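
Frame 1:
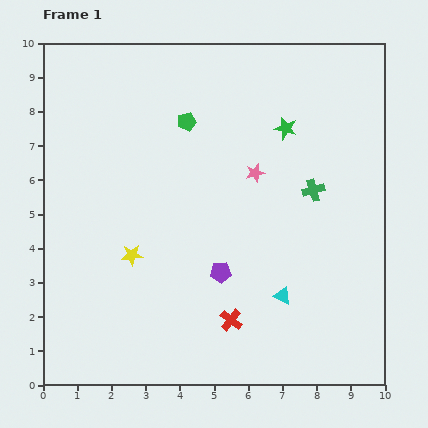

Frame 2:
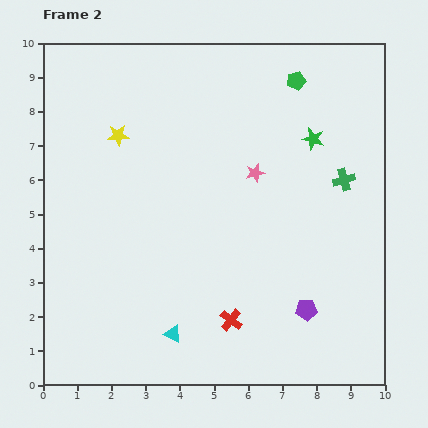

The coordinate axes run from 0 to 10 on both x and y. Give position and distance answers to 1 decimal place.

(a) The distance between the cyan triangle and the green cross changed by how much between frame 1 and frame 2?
+3.5

Distance in frame 1: 3.2. Distance in frame 2: 6.7.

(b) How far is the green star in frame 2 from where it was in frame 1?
0.9

The green star moved from (7.1, 7.5) to (7.9, 7.2), a distance of √(0.8² + 0.3²) ≈ 0.9.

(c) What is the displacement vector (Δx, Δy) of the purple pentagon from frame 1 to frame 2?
(2.5, -1.1)

The purple pentagon was at (5.2, 3.3) in frame 1 and (7.7, 2.2) in frame 2.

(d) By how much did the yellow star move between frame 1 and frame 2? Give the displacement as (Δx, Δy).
(-0.4, 3.5)

The yellow star was at (2.6, 3.8) in frame 1 and (2.2, 7.3) in frame 2.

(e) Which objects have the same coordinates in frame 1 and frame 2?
the red cross, the pink star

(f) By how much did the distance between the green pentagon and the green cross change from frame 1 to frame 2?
-1.0

Distance in frame 1: 4.2. Distance in frame 2: 3.2.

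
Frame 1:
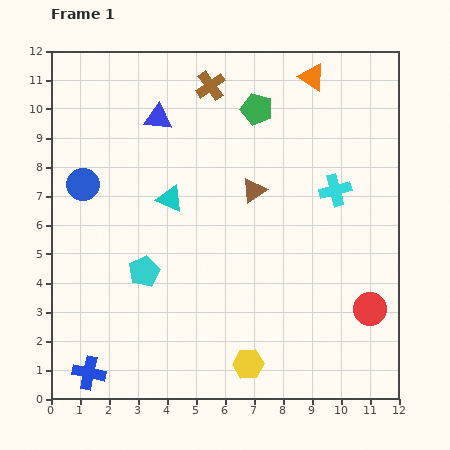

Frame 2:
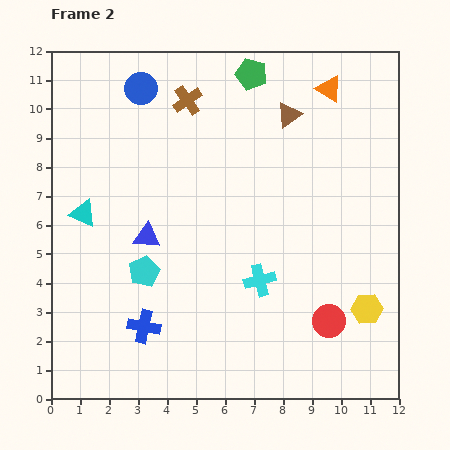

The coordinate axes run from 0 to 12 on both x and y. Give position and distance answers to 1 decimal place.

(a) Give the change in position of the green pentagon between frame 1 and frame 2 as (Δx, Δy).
(-0.2, 1.2)

The green pentagon was at (7.1, 10.0) in frame 1 and (6.9, 11.2) in frame 2.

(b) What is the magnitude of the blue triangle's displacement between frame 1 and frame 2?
4.1

The blue triangle moved from (3.7, 9.7) to (3.3, 5.6), a distance of √(0.4² + 4.1²) ≈ 4.1.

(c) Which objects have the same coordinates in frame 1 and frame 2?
the cyan pentagon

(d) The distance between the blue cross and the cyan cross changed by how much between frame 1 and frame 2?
-6.3

Distance in frame 1: 10.6. Distance in frame 2: 4.3.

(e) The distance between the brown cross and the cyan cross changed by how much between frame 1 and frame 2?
+1.1

Distance in frame 1: 5.6. Distance in frame 2: 6.7.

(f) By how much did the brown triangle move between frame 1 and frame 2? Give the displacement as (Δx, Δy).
(1.2, 2.6)

The brown triangle was at (7.0, 7.2) in frame 1 and (8.2, 9.8) in frame 2.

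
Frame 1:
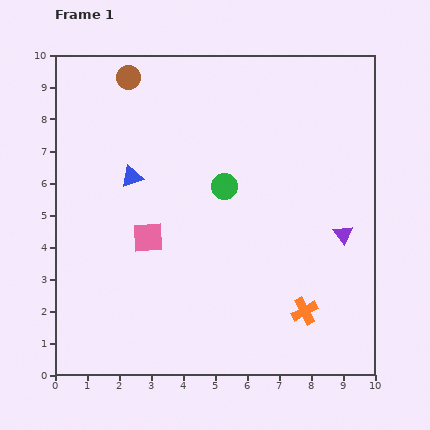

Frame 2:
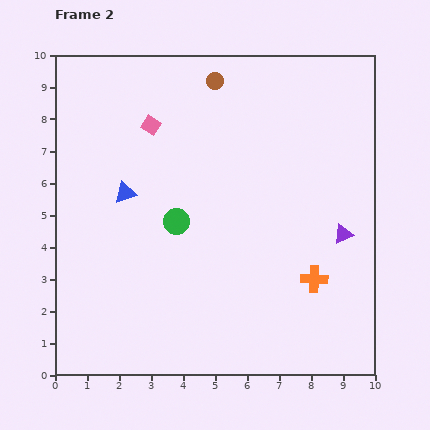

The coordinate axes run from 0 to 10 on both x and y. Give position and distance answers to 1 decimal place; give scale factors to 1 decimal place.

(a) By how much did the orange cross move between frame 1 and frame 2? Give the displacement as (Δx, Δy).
(0.3, 1.0)

The orange cross was at (7.8, 2.0) in frame 1 and (8.1, 3.0) in frame 2.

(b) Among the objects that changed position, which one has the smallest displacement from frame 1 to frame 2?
the blue triangle

(moved 0.5)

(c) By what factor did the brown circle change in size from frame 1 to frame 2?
0.7×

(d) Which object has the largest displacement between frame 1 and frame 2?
the pink square

(moved 3.5; next 2.7)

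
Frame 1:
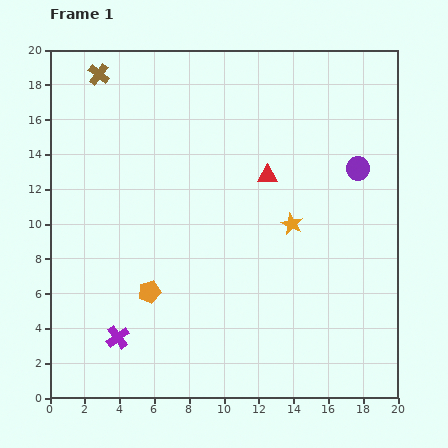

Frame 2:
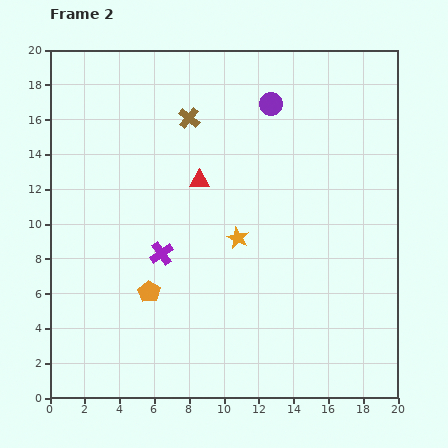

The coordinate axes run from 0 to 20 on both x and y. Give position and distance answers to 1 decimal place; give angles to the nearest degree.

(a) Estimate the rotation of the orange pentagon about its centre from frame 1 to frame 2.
27° counter-clockwise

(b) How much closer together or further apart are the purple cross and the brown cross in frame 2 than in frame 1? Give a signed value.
-7.1

Distance in frame 1: 15.1. Distance in frame 2: 8.0.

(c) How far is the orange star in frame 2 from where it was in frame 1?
3.2

The orange star moved from (13.9, 10.0) to (10.8, 9.2), a distance of √(3.1² + 0.8²) ≈ 3.2.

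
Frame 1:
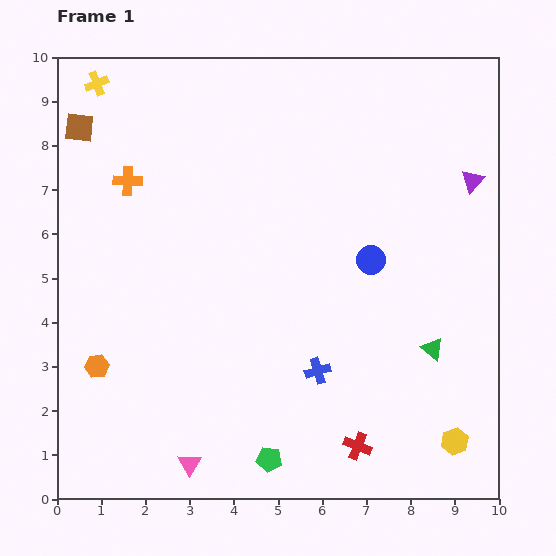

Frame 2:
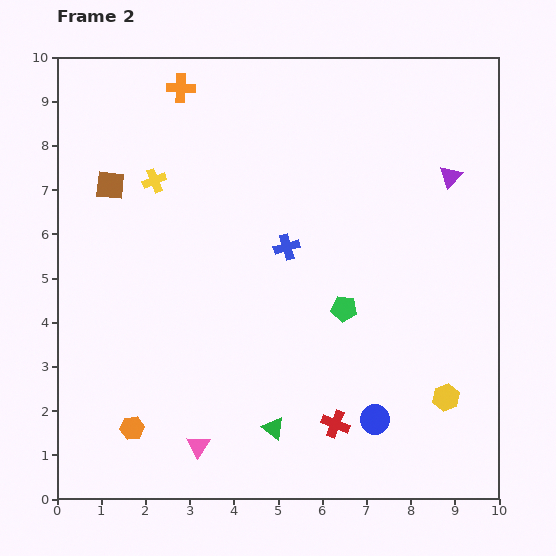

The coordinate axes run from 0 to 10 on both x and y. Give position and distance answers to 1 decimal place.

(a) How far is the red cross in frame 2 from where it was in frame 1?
0.7

The red cross moved from (6.8, 1.2) to (6.3, 1.7), a distance of √(0.5² + 0.5²) ≈ 0.7.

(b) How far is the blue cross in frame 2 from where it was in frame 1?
2.9

The blue cross moved from (5.9, 2.9) to (5.2, 5.7), a distance of √(0.7² + 2.8²) ≈ 2.9.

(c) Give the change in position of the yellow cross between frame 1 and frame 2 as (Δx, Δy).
(1.3, -2.2)

The yellow cross was at (0.9, 9.4) in frame 1 and (2.2, 7.2) in frame 2.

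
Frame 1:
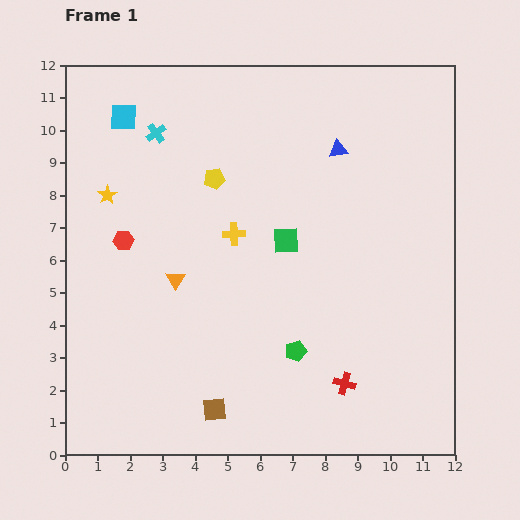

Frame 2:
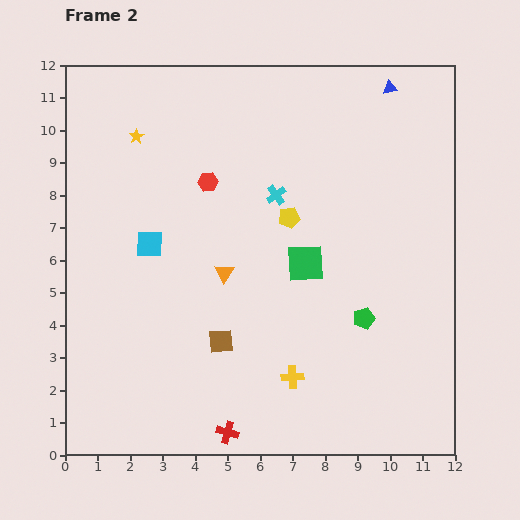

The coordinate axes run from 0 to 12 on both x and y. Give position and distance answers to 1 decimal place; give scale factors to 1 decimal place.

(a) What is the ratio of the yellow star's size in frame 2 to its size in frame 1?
0.8×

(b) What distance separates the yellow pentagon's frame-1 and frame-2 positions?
2.6

The yellow pentagon moved from (4.6, 8.5) to (6.9, 7.3), a distance of √(2.3² + 1.2²) ≈ 2.6.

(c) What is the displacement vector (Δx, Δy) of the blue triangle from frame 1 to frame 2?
(1.6, 1.9)

The blue triangle was at (8.4, 9.4) in frame 1 and (10.0, 11.3) in frame 2.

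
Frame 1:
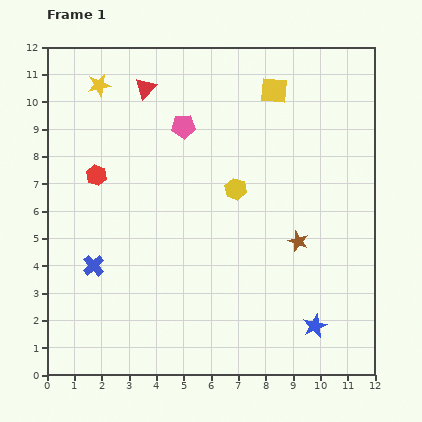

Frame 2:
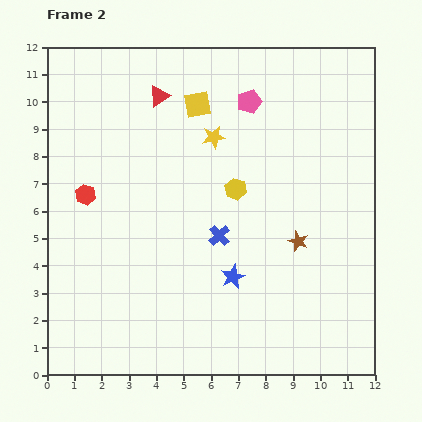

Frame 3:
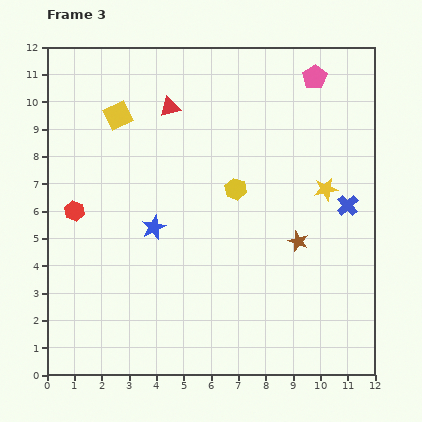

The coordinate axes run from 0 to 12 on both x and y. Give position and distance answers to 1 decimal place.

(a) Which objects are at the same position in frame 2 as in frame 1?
the brown star, the yellow hexagon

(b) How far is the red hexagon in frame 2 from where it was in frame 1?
0.8

The red hexagon moved from (1.8, 7.3) to (1.4, 6.6), a distance of √(0.4² + 0.7²) ≈ 0.8.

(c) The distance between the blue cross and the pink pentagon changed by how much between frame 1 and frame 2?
-1.1

Distance in frame 1: 6.1. Distance in frame 2: 5.0.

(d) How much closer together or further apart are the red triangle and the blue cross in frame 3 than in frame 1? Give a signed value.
+0.6

Distance in frame 1: 6.8. Distance in frame 3: 7.4.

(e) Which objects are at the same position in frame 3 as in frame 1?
the brown star, the yellow hexagon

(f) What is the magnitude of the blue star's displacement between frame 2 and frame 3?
3.4

The blue star moved from (6.8, 3.6) to (3.9, 5.4), a distance of √(2.9² + 1.8²) ≈ 3.4.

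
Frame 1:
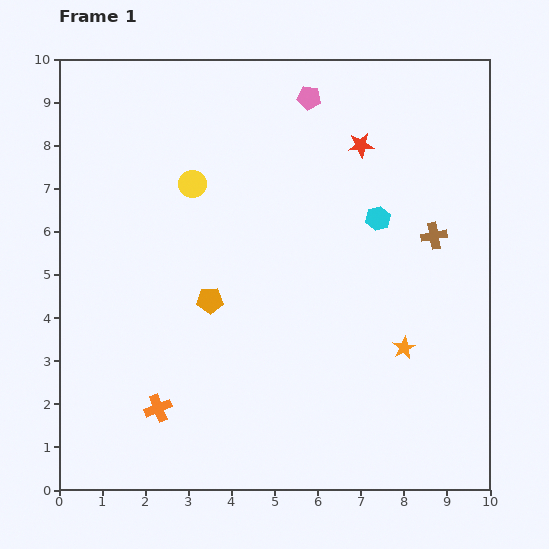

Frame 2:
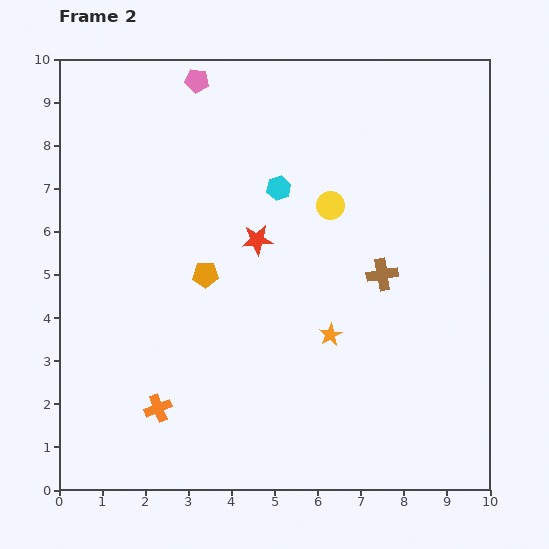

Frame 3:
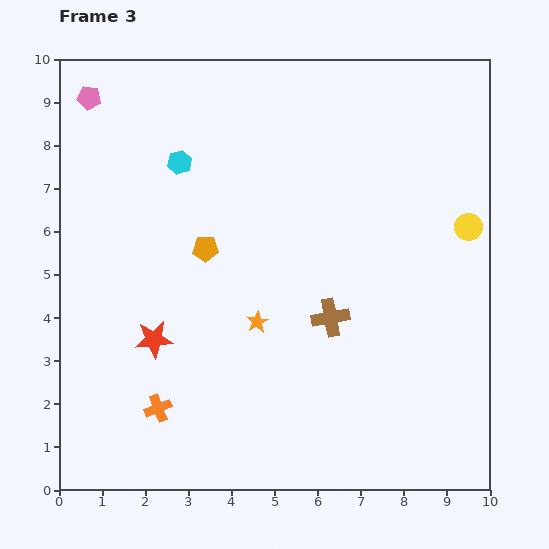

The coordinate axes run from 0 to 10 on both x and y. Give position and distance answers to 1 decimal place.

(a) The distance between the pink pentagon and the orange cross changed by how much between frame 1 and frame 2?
-0.3

Distance in frame 1: 8.0. Distance in frame 2: 7.7.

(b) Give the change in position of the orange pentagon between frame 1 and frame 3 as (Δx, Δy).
(-0.1, 1.2)

The orange pentagon was at (3.5, 4.4) in frame 1 and (3.4, 5.6) in frame 3.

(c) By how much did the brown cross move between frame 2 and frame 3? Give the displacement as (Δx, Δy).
(-1.2, -1.0)

The brown cross was at (7.5, 5.0) in frame 2 and (6.3, 4.0) in frame 3.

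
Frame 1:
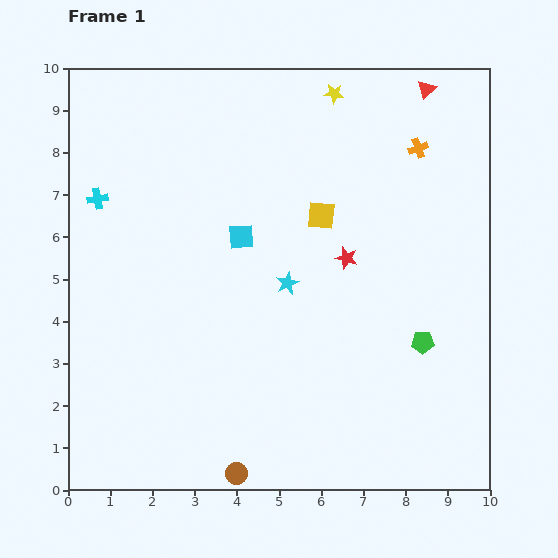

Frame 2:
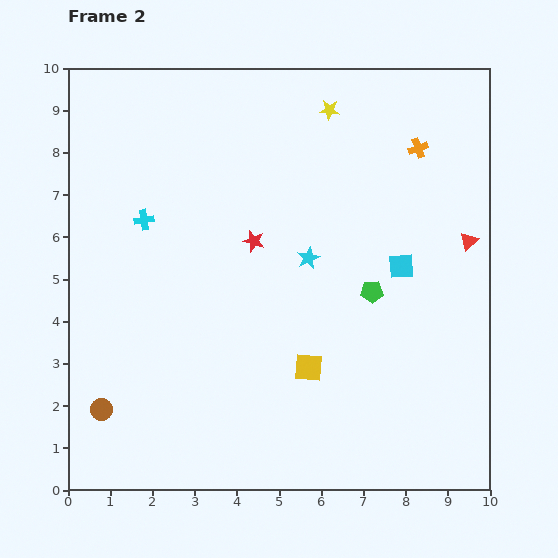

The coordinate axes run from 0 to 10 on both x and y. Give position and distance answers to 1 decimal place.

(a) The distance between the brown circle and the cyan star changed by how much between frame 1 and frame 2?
+1.4

Distance in frame 1: 4.7. Distance in frame 2: 6.1.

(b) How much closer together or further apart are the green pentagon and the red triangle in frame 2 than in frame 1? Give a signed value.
-3.4

Distance in frame 1: 6.0. Distance in frame 2: 2.6.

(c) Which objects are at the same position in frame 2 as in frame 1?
the orange cross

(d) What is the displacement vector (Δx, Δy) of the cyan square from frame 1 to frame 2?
(3.8, -0.7)

The cyan square was at (4.1, 6.0) in frame 1 and (7.9, 5.3) in frame 2.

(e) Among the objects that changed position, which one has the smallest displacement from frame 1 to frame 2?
the yellow star

(moved 0.4)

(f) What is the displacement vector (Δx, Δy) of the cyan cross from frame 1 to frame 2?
(1.1, -0.5)

The cyan cross was at (0.7, 6.9) in frame 1 and (1.8, 6.4) in frame 2.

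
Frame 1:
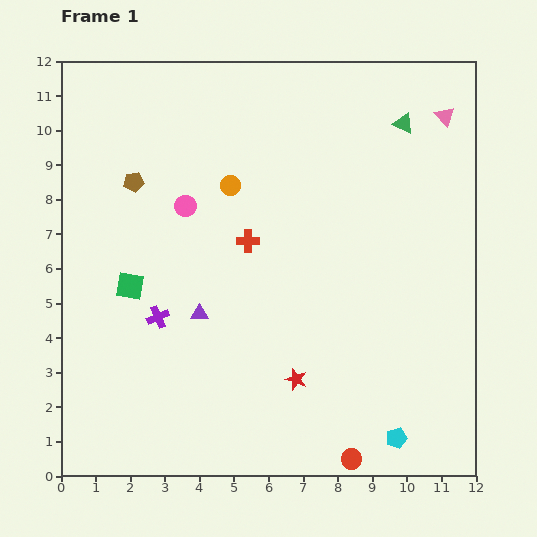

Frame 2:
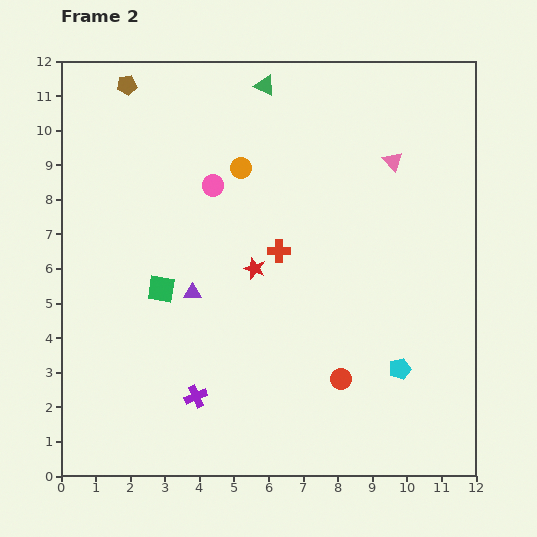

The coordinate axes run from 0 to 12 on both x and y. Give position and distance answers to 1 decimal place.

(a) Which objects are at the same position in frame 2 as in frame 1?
none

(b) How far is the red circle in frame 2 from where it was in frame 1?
2.3

The red circle moved from (8.4, 0.5) to (8.1, 2.8), a distance of √(0.3² + 2.3²) ≈ 2.3.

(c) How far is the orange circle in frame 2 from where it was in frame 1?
0.6

The orange circle moved from (4.9, 8.4) to (5.2, 8.9), a distance of √(0.3² + 0.5²) ≈ 0.6.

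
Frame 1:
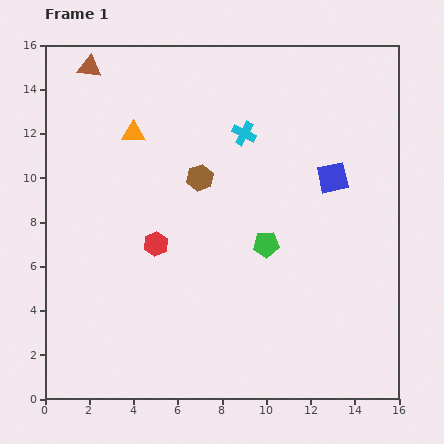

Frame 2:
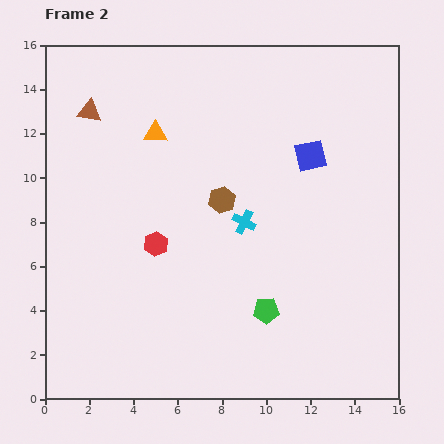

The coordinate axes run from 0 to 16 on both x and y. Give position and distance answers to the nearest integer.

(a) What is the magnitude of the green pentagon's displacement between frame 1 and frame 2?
3

The green pentagon moved from (10, 7) to (10, 4), a distance of √(0² + 3²) ≈ 3.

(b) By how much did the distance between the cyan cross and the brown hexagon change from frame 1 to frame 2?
-2

Distance in frame 1: 3. Distance in frame 2: 1.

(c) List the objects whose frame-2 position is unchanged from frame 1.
the red hexagon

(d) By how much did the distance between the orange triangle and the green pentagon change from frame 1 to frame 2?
+1

Distance in frame 1: 8. Distance in frame 2: 9.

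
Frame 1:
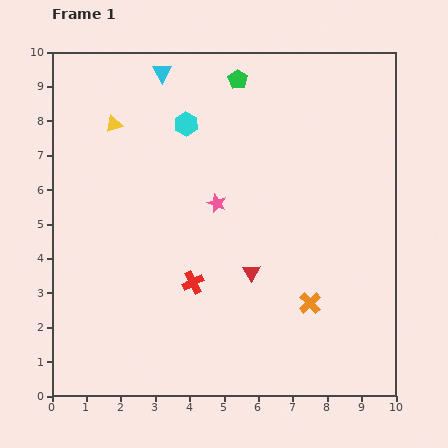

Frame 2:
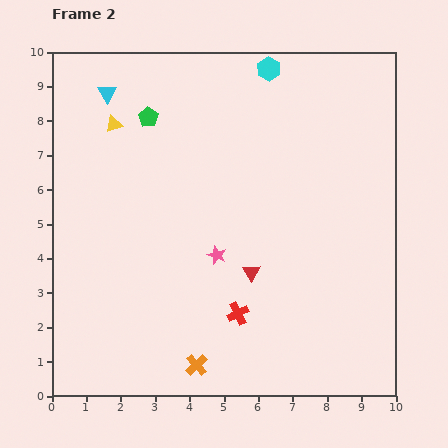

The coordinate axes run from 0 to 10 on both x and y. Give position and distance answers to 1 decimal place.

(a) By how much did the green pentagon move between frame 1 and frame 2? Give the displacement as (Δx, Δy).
(-2.6, -1.1)

The green pentagon was at (5.4, 9.2) in frame 1 and (2.8, 8.1) in frame 2.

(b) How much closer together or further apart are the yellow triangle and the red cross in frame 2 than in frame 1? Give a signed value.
+1.5

Distance in frame 1: 5.1. Distance in frame 2: 6.6.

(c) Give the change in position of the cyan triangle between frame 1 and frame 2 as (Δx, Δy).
(-1.6, -0.6)

The cyan triangle was at (3.2, 9.4) in frame 1 and (1.6, 8.8) in frame 2.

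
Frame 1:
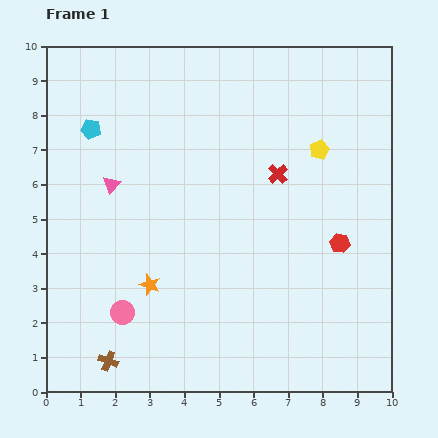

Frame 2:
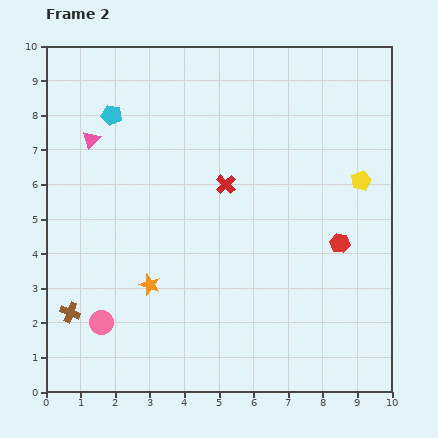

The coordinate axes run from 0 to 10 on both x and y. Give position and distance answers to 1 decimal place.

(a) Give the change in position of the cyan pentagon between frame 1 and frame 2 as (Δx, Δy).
(0.6, 0.4)

The cyan pentagon was at (1.3, 7.6) in frame 1 and (1.9, 8.0) in frame 2.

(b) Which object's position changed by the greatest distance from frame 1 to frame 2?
the brown cross

(moved 1.8; next 1.5)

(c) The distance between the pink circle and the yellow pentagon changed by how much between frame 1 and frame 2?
+1.1

Distance in frame 1: 7.4. Distance in frame 2: 8.5.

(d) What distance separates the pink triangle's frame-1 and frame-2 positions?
1.4

The pink triangle moved from (1.9, 6.0) to (1.3, 7.3), a distance of √(0.6² + 1.3²) ≈ 1.4.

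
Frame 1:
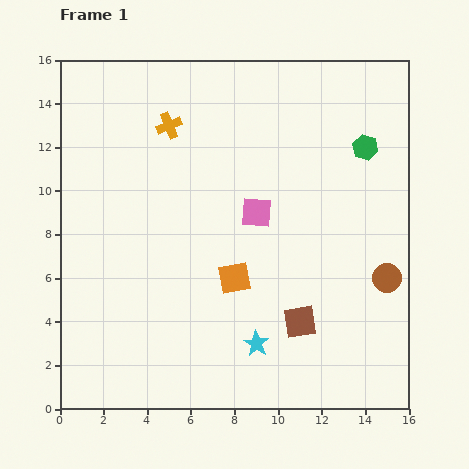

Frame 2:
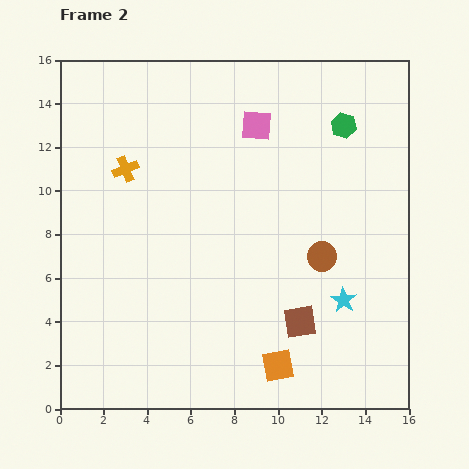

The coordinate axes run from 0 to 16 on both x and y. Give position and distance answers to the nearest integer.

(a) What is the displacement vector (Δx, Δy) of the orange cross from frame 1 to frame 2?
(-2, -2)

The orange cross was at (5, 13) in frame 1 and (3, 11) in frame 2.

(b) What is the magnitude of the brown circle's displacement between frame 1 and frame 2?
3

The brown circle moved from (15, 6) to (12, 7), a distance of √(3² + 1²) ≈ 3.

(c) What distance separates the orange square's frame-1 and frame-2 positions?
4

The orange square moved from (8, 6) to (10, 2), a distance of √(2² + 4²) ≈ 4.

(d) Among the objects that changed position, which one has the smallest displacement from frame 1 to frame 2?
the green hexagon

(moved 1)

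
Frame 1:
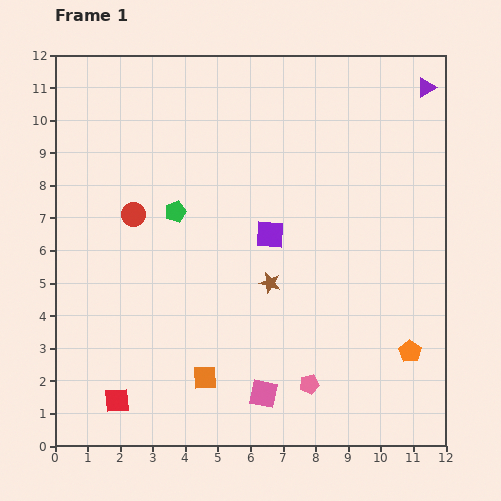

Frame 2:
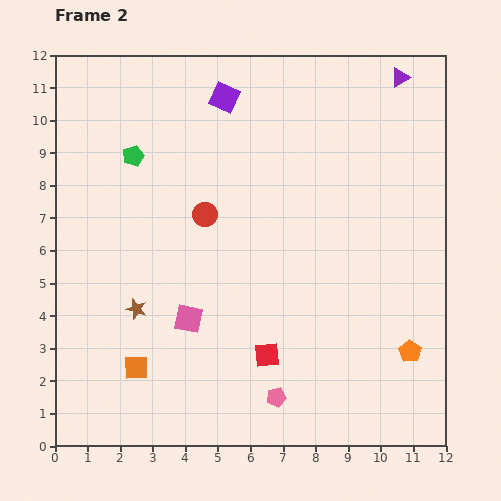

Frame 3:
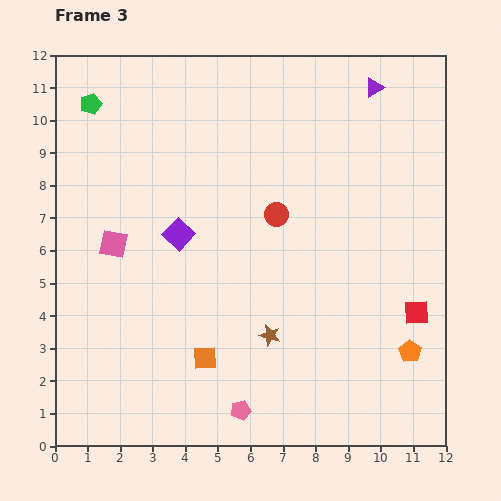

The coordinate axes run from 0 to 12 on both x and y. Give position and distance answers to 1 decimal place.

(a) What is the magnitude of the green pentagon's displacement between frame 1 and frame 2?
2.1

The green pentagon moved from (3.7, 7.2) to (2.4, 8.9), a distance of √(1.3² + 1.7²) ≈ 2.1.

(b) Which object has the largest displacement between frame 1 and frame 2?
the red square

(moved 4.8; next 4.4)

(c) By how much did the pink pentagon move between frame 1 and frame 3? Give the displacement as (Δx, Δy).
(-2.1, -0.8)

The pink pentagon was at (7.8, 1.9) in frame 1 and (5.7, 1.1) in frame 3.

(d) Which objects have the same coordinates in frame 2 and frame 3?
the orange pentagon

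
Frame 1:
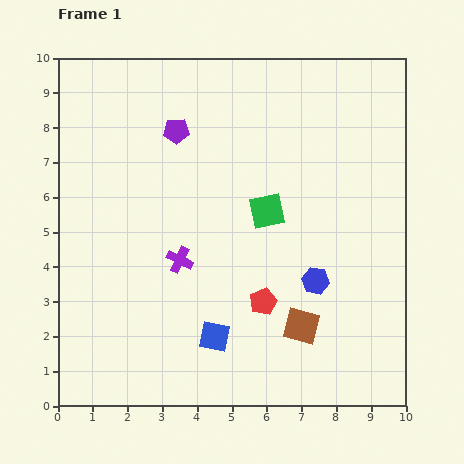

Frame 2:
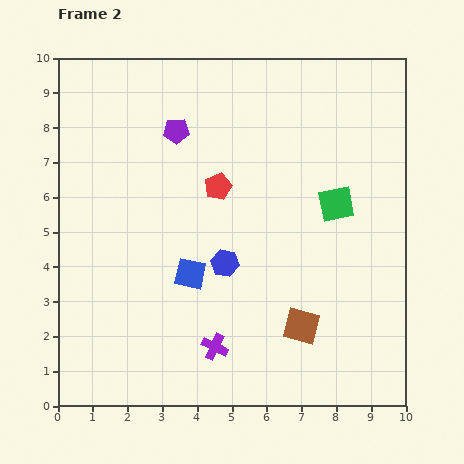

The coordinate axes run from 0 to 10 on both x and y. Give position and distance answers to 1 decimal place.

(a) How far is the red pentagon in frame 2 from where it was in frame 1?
3.5

The red pentagon moved from (5.9, 3.0) to (4.6, 6.3), a distance of √(1.3² + 3.3²) ≈ 3.5.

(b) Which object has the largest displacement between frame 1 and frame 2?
the red pentagon

(moved 3.5; next 2.7)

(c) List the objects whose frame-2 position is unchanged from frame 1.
the purple pentagon, the brown square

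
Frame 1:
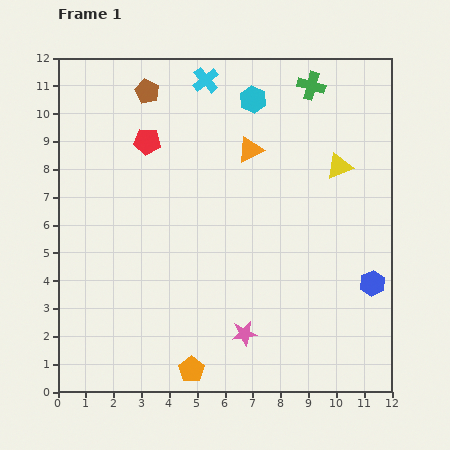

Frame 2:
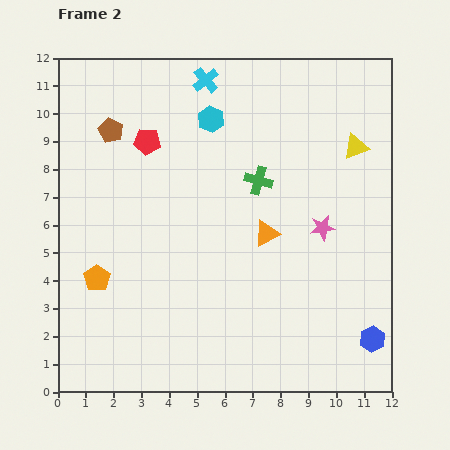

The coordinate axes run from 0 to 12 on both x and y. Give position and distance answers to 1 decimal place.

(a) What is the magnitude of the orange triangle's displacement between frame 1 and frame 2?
3.1

The orange triangle moved from (6.9, 8.7) to (7.5, 5.7), a distance of √(0.6² + 3.0²) ≈ 3.1.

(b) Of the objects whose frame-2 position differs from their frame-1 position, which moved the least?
the yellow triangle

(moved 0.9)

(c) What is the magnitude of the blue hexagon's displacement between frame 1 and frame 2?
2.0

The blue hexagon moved from (11.3, 3.9) to (11.3, 1.9), a distance of √(0.0² + 2.0²) ≈ 2.0.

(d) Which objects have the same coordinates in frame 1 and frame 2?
the red pentagon, the cyan cross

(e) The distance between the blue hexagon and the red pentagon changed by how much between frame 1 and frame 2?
+1.2

Distance in frame 1: 9.6. Distance in frame 2: 10.8.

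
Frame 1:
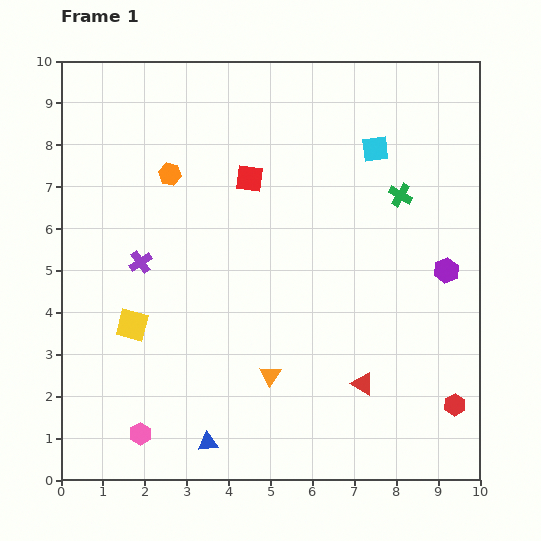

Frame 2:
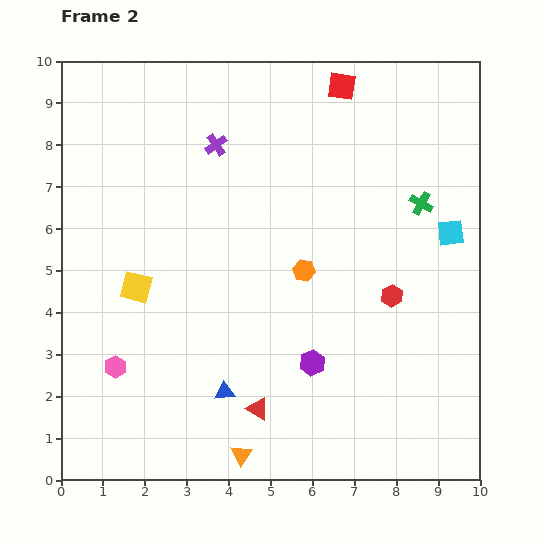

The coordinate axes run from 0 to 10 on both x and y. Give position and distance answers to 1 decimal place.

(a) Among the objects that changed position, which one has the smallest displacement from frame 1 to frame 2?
the green cross

(moved 0.5)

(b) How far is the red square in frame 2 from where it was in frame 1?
3.1

The red square moved from (4.5, 7.2) to (6.7, 9.4), a distance of √(2.2² + 2.2²) ≈ 3.1.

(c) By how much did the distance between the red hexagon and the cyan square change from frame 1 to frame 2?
-4.3

Distance in frame 1: 6.4. Distance in frame 2: 2.1.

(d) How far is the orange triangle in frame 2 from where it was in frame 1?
2.0

The orange triangle moved from (5.0, 2.5) to (4.3, 0.6), a distance of √(0.7² + 1.9²) ≈ 2.0.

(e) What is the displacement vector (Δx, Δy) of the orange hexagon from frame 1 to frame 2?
(3.2, -2.3)

The orange hexagon was at (2.6, 7.3) in frame 1 and (5.8, 5.0) in frame 2.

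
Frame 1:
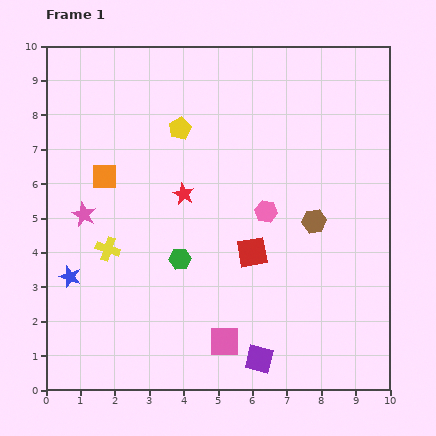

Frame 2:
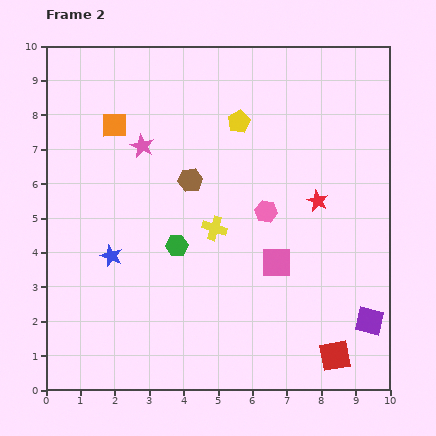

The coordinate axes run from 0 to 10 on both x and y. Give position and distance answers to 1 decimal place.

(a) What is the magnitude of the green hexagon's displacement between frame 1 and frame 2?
0.4

The green hexagon moved from (3.9, 3.8) to (3.8, 4.2), a distance of √(0.1² + 0.4²) ≈ 0.4.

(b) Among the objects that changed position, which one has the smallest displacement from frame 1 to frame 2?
the green hexagon

(moved 0.4)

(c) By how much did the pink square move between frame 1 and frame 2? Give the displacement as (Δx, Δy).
(1.5, 2.3)

The pink square was at (5.2, 1.4) in frame 1 and (6.7, 3.7) in frame 2.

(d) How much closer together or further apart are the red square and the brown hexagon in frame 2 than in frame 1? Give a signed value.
+4.6

Distance in frame 1: 2.0. Distance in frame 2: 6.6.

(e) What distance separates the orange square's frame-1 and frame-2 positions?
1.5

The orange square moved from (1.7, 6.2) to (2.0, 7.7), a distance of √(0.3² + 1.5²) ≈ 1.5.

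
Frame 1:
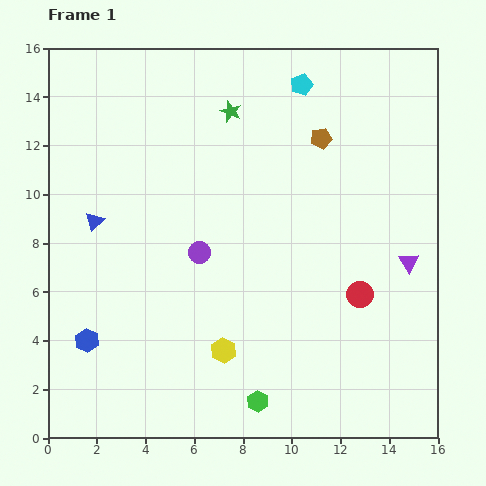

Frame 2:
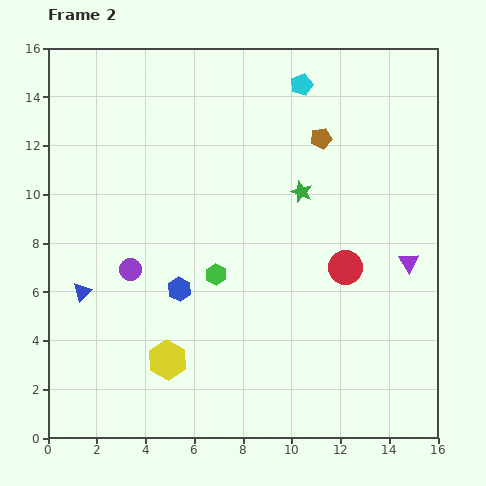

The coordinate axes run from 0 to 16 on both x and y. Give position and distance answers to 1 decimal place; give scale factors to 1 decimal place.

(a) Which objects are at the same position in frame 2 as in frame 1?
the brown pentagon, the cyan pentagon, the purple triangle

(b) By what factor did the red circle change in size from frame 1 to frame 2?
1.3×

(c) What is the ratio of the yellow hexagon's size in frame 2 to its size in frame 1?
1.5×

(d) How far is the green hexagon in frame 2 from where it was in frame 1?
5.5

The green hexagon moved from (8.6, 1.5) to (6.9, 6.7), a distance of √(1.7² + 5.2²) ≈ 5.5.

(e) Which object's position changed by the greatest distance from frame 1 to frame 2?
the green hexagon

(moved 5.5; next 4.4)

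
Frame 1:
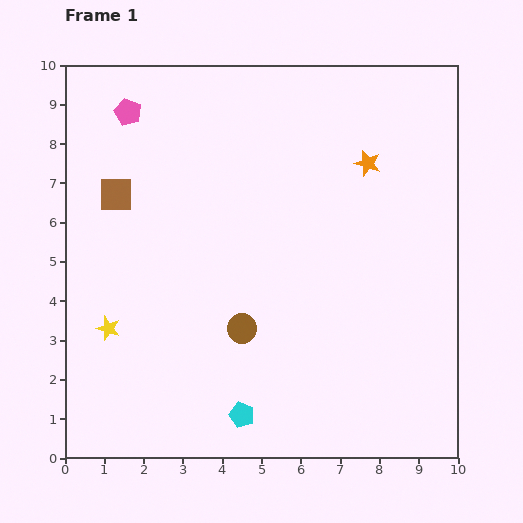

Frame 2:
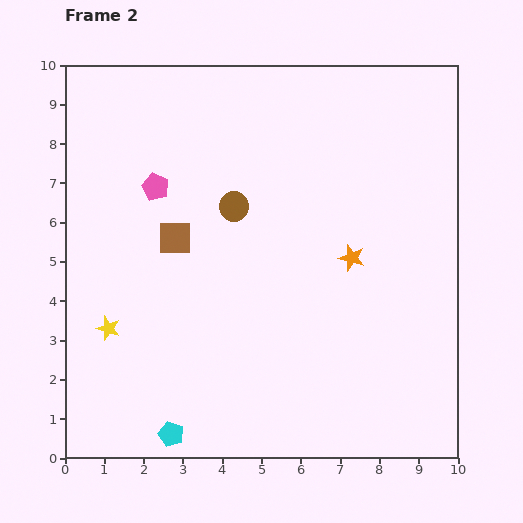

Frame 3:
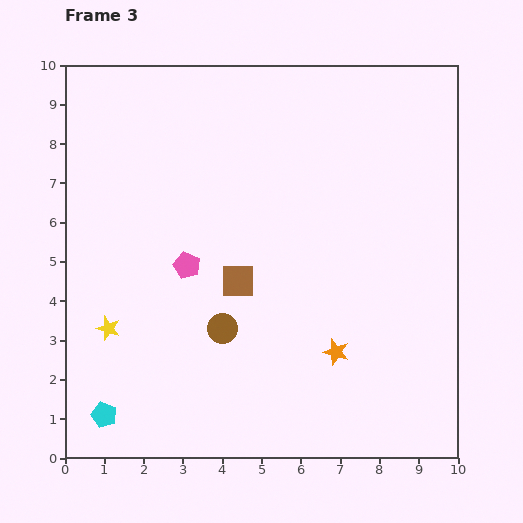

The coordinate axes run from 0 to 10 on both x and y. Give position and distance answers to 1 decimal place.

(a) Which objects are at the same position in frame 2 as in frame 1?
the yellow star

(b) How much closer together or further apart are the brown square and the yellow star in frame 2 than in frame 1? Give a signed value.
-0.5

Distance in frame 1: 3.4. Distance in frame 2: 2.9.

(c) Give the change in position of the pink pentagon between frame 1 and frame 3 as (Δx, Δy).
(1.5, -3.9)

The pink pentagon was at (1.6, 8.8) in frame 1 and (3.1, 4.9) in frame 3.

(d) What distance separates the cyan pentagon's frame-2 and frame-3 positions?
1.8

The cyan pentagon moved from (2.7, 0.6) to (1.0, 1.1), a distance of √(1.7² + 0.5²) ≈ 1.8.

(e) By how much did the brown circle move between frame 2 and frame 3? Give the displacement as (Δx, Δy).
(-0.3, -3.1)

The brown circle was at (4.3, 6.4) in frame 2 and (4.0, 3.3) in frame 3.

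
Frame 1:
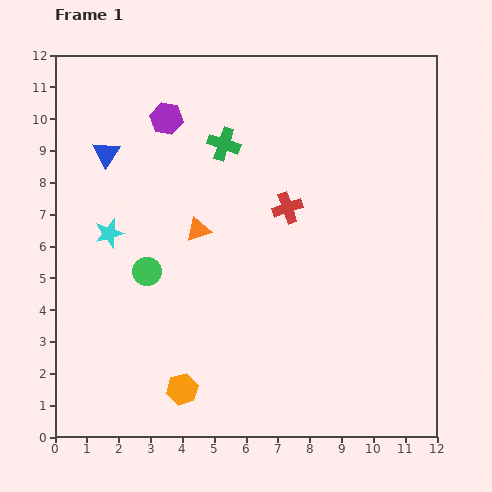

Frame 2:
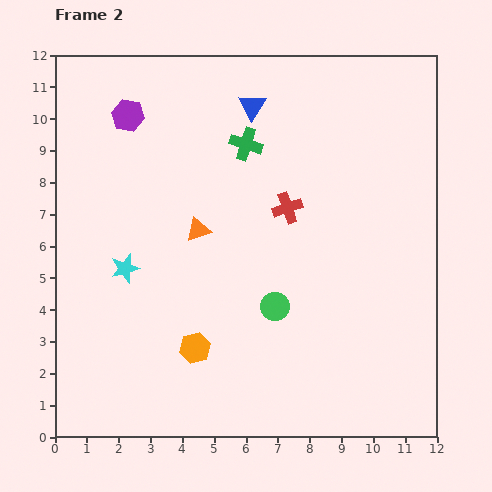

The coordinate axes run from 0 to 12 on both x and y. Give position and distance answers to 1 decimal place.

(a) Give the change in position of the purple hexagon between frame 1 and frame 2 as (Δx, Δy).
(-1.2, 0.1)

The purple hexagon was at (3.5, 10.0) in frame 1 and (2.3, 10.1) in frame 2.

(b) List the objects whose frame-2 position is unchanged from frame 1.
the red cross, the orange triangle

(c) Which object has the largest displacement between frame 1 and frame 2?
the blue triangle

(moved 4.8; next 4.1)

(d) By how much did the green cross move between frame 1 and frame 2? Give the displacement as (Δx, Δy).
(0.7, 0.0)

The green cross was at (5.3, 9.2) in frame 1 and (6.0, 9.2) in frame 2.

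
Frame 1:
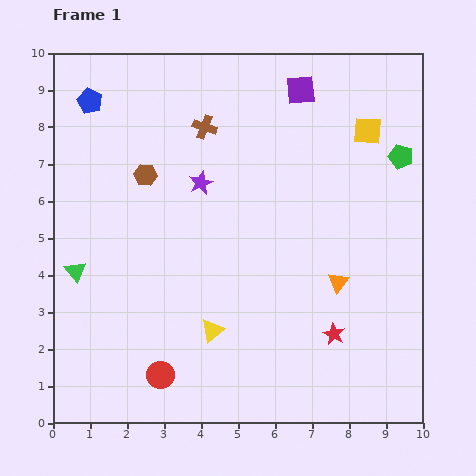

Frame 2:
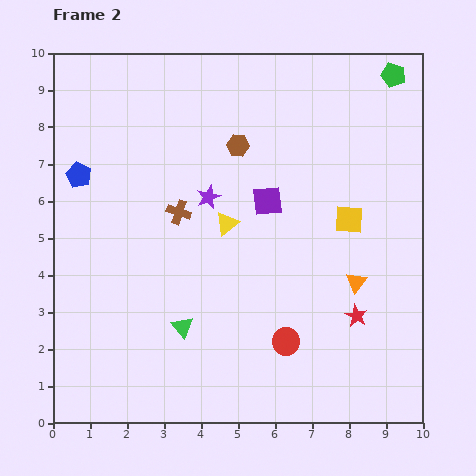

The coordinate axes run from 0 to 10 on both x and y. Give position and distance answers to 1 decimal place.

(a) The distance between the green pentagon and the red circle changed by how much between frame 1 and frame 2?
-1.0

Distance in frame 1: 8.8. Distance in frame 2: 7.8.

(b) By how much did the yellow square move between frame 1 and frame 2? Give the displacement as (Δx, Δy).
(-0.5, -2.4)

The yellow square was at (8.5, 7.9) in frame 1 and (8.0, 5.5) in frame 2.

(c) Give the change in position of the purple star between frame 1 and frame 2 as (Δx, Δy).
(0.2, -0.4)

The purple star was at (4.0, 6.5) in frame 1 and (4.2, 6.1) in frame 2.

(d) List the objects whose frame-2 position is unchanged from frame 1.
none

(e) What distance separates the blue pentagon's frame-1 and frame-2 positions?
2.0

The blue pentagon moved from (1.0, 8.7) to (0.7, 6.7), a distance of √(0.3² + 2.0²) ≈ 2.0.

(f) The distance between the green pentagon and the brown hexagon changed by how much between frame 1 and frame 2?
-2.3

Distance in frame 1: 6.9. Distance in frame 2: 4.6.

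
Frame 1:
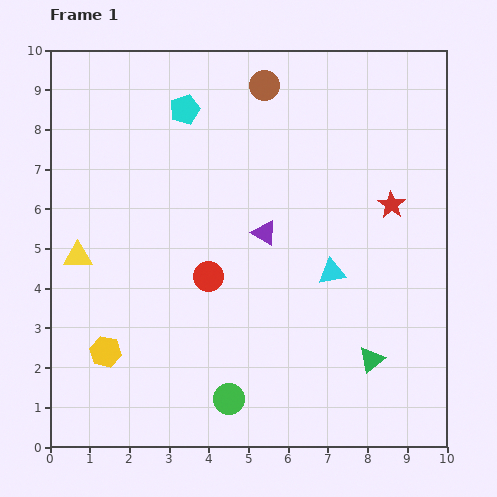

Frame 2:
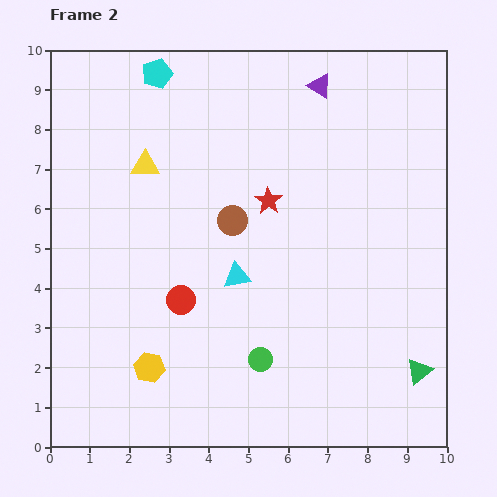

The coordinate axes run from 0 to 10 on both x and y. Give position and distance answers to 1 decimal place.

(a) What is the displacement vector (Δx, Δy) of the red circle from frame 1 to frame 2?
(-0.7, -0.6)

The red circle was at (4.0, 4.3) in frame 1 and (3.3, 3.7) in frame 2.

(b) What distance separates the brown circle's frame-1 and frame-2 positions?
3.5

The brown circle moved from (5.4, 9.1) to (4.6, 5.7), a distance of √(0.8² + 3.4²) ≈ 3.5.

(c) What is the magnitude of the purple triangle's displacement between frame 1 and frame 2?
4.0

The purple triangle moved from (5.4, 5.4) to (6.8, 9.1), a distance of √(1.4² + 3.7²) ≈ 4.0.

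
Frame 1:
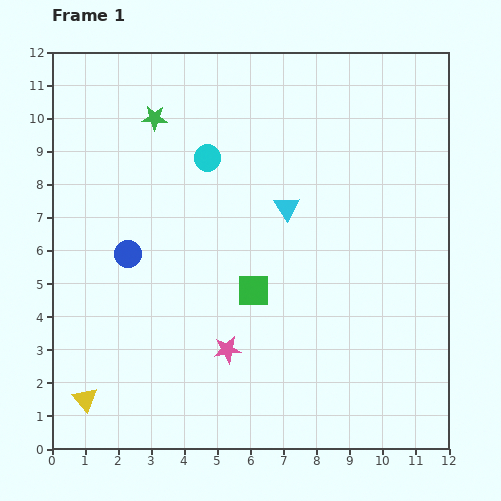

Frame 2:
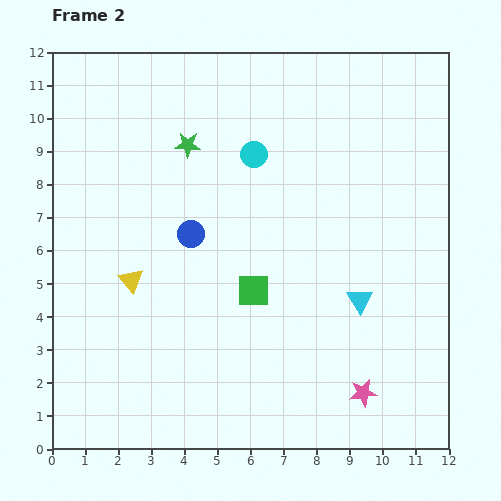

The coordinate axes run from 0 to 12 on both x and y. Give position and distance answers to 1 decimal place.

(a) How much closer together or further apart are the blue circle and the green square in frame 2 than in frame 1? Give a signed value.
-1.5

Distance in frame 1: 4.0. Distance in frame 2: 2.5.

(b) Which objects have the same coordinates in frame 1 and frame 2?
the green square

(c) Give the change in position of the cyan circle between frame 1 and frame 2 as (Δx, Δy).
(1.4, 0.1)

The cyan circle was at (4.7, 8.8) in frame 1 and (6.1, 8.9) in frame 2.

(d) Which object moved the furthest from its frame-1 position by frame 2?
the pink star

(moved 4.3; next 3.9)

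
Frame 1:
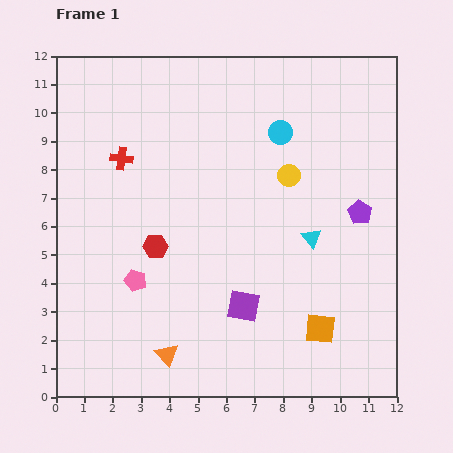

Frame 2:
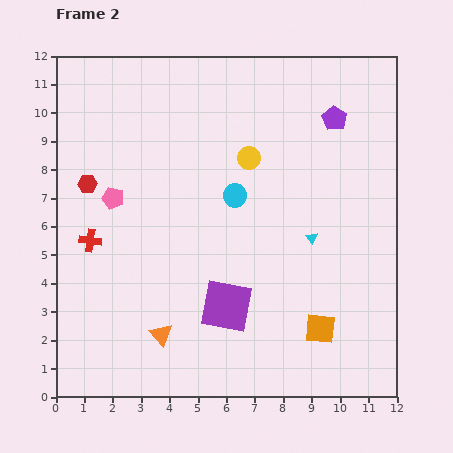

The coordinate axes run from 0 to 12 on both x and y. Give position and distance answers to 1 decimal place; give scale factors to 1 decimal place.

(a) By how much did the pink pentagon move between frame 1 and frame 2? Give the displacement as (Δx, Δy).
(-0.8, 2.9)

The pink pentagon was at (2.8, 4.1) in frame 1 and (2.0, 7.0) in frame 2.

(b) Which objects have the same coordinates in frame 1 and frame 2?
the orange square, the cyan triangle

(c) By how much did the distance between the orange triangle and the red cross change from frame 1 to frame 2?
-3.0

Distance in frame 1: 7.1. Distance in frame 2: 4.1.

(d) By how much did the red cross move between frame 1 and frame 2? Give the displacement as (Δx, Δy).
(-1.1, -2.9)

The red cross was at (2.3, 8.4) in frame 1 and (1.2, 5.5) in frame 2.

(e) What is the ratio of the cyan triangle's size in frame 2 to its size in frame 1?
0.6×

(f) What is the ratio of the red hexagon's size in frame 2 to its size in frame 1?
0.8×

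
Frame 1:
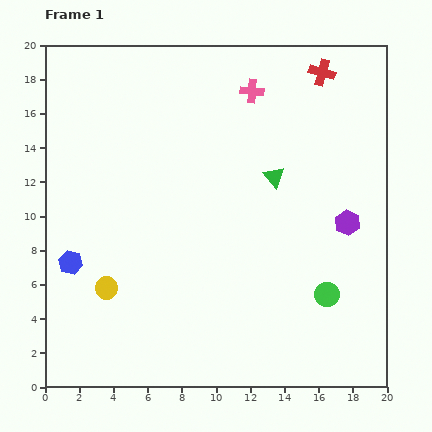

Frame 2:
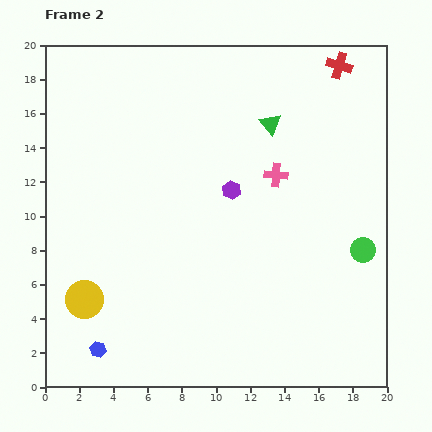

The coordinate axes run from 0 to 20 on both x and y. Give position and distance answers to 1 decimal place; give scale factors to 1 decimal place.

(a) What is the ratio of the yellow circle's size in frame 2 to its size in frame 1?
1.7×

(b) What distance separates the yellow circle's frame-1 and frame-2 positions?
1.5

The yellow circle moved from (3.6, 5.8) to (2.3, 5.1), a distance of √(1.3² + 0.7²) ≈ 1.5.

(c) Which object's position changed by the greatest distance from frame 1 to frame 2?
the purple hexagon

(moved 7.1; next 5.3)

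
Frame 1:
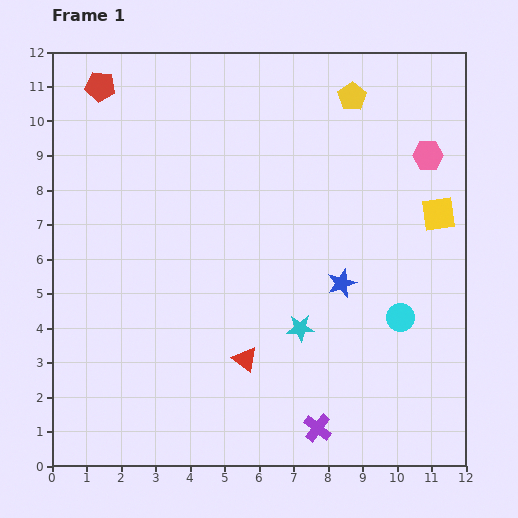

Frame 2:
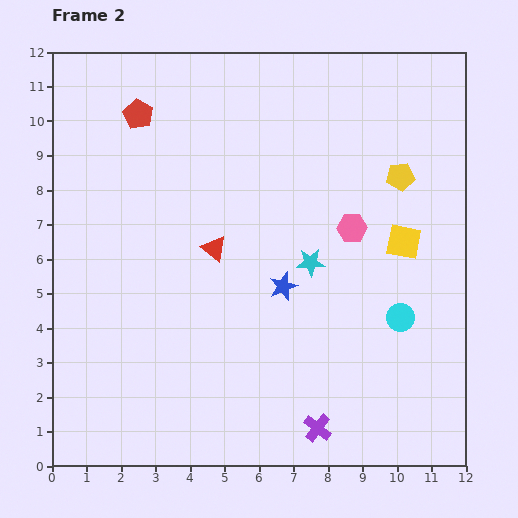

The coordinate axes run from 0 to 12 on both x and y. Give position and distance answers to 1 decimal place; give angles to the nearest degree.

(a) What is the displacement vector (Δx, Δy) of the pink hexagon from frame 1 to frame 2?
(-2.2, -2.1)

The pink hexagon was at (10.9, 9.0) in frame 1 and (8.7, 6.9) in frame 2.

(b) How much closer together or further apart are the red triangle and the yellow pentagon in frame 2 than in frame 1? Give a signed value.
-2.4

Distance in frame 1: 8.2. Distance in frame 2: 5.8.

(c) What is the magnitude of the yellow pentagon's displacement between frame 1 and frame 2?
2.7

The yellow pentagon moved from (8.7, 10.7) to (10.1, 8.4), a distance of √(1.4² + 2.3²) ≈ 2.7.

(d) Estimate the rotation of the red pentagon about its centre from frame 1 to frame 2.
21° clockwise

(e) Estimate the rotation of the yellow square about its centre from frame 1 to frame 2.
19° clockwise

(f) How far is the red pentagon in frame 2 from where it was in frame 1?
1.4

The red pentagon moved from (1.4, 11.0) to (2.5, 10.2), a distance of √(1.1² + 0.8²) ≈ 1.4.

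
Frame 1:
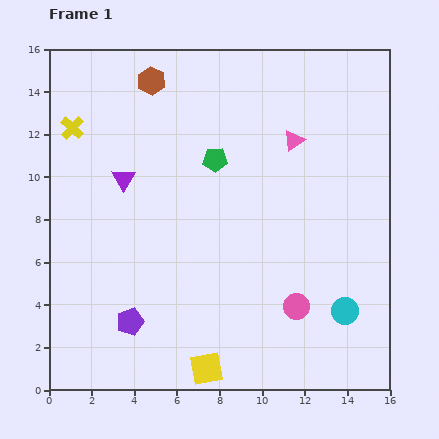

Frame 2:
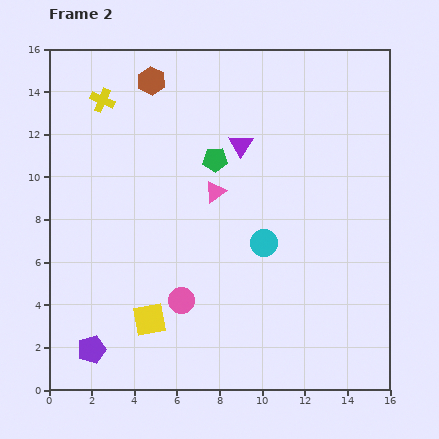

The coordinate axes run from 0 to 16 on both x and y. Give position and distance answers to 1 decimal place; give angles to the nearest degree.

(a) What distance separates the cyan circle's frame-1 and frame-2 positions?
5.0

The cyan circle moved from (13.9, 3.7) to (10.1, 6.9), a distance of √(3.8² + 3.2²) ≈ 5.0.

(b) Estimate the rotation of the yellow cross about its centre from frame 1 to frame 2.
20° counter-clockwise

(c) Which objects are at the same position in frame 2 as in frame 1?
the green pentagon, the brown hexagon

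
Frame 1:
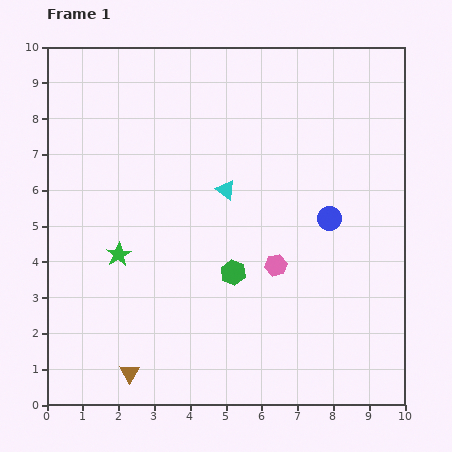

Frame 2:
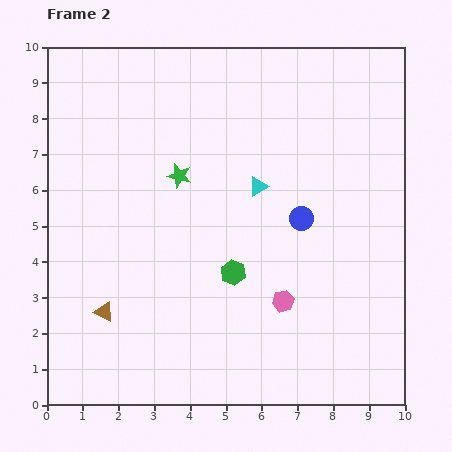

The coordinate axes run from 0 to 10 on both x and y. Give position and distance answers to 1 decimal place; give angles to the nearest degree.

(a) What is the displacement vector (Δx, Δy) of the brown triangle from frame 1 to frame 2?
(-0.7, 1.7)

The brown triangle was at (2.3, 0.9) in frame 1 and (1.6, 2.6) in frame 2.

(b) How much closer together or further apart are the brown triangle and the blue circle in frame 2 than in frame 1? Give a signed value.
-1.0

Distance in frame 1: 7.1. Distance in frame 2: 6.1.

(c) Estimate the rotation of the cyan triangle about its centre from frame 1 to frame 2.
54° clockwise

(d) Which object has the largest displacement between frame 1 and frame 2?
the green star

(moved 2.8; next 1.8)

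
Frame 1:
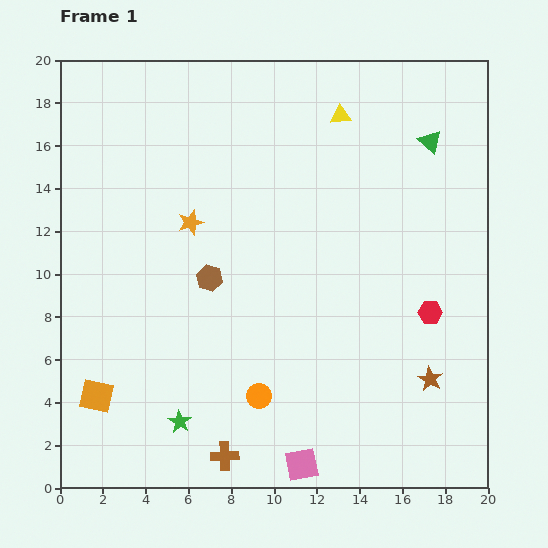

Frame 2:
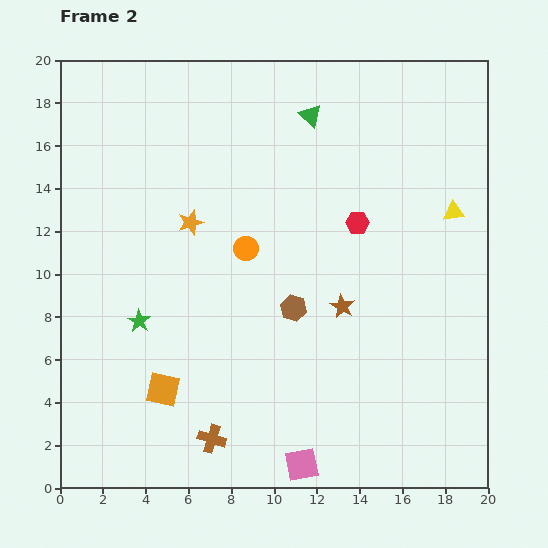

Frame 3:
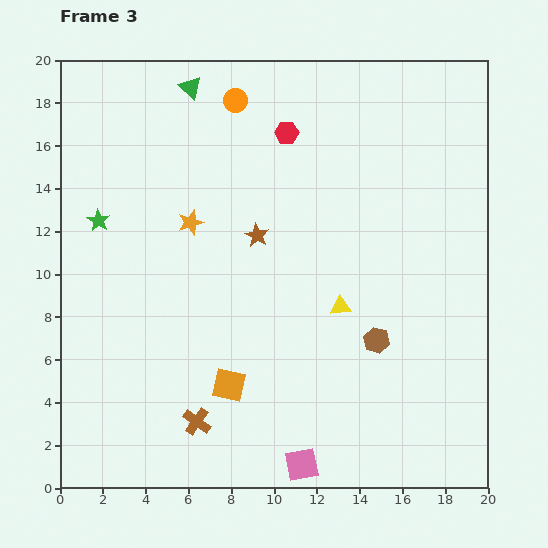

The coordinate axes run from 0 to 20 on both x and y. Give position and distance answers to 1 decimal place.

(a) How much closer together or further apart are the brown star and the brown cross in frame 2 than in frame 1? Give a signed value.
-1.6

Distance in frame 1: 10.3. Distance in frame 2: 8.7.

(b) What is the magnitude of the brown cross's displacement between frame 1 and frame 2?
1.0

The brown cross moved from (7.7, 1.5) to (7.1, 2.3), a distance of √(0.6² + 0.8²) ≈ 1.0.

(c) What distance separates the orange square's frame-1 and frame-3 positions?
6.2

The orange square moved from (1.7, 4.3) to (7.9, 4.8), a distance of √(6.2² + 0.5²) ≈ 6.2.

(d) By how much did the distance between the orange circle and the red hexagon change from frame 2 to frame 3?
-2.5

Distance in frame 2: 5.3. Distance in frame 3: 2.8.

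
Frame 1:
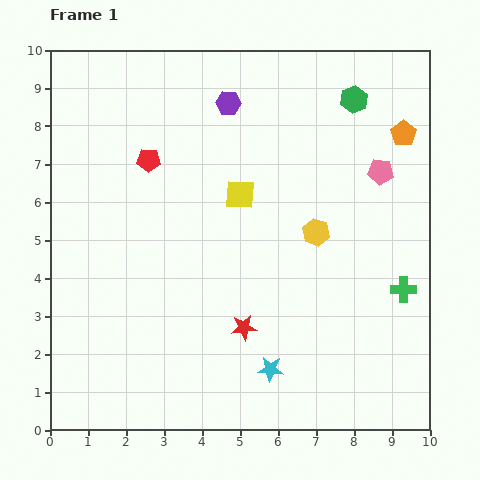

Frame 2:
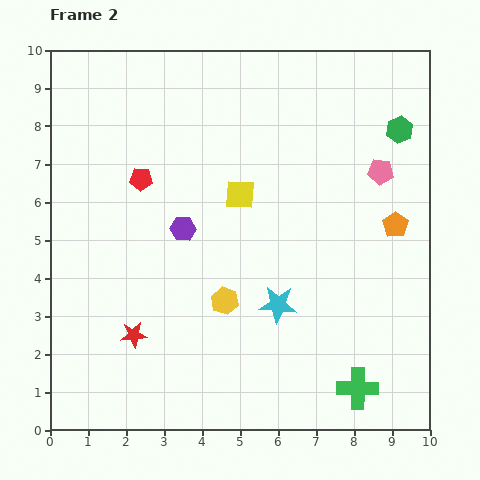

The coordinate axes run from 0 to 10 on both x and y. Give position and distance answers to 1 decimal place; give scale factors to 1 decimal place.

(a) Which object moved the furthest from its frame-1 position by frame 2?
the purple hexagon

(moved 3.5; next 3.0)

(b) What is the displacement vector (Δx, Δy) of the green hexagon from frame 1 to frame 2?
(1.2, -0.8)

The green hexagon was at (8.0, 8.7) in frame 1 and (9.2, 7.9) in frame 2.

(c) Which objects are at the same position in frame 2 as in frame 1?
the pink pentagon, the yellow square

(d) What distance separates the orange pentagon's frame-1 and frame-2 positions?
2.4

The orange pentagon moved from (9.3, 7.8) to (9.1, 5.4), a distance of √(0.2² + 2.4²) ≈ 2.4.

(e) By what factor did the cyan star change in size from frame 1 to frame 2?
1.5×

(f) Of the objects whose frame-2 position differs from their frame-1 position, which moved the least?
the red pentagon

(moved 0.5)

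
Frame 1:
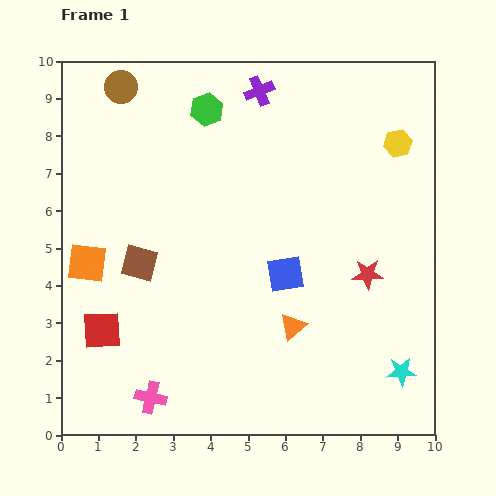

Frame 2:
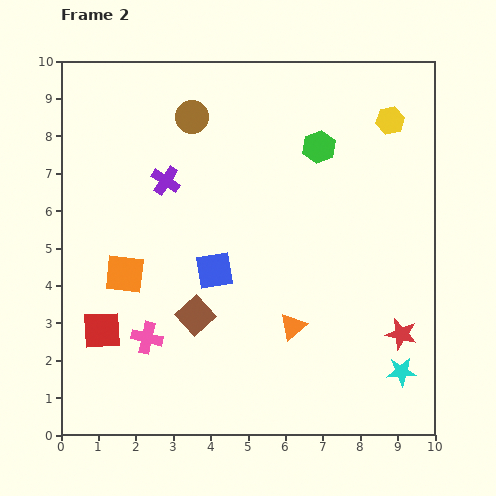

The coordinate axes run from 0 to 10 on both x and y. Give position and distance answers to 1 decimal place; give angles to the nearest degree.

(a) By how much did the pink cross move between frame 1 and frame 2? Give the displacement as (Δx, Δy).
(-0.1, 1.6)

The pink cross was at (2.4, 1.0) in frame 1 and (2.3, 2.6) in frame 2.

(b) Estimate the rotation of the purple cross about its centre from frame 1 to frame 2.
35° counter-clockwise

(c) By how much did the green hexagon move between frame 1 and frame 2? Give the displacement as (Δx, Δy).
(3.0, -1.0)

The green hexagon was at (3.9, 8.7) in frame 1 and (6.9, 7.7) in frame 2.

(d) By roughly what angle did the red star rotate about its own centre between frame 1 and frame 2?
15° clockwise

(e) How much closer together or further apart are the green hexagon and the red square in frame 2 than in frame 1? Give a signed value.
+1.1

Distance in frame 1: 6.5. Distance in frame 2: 7.6.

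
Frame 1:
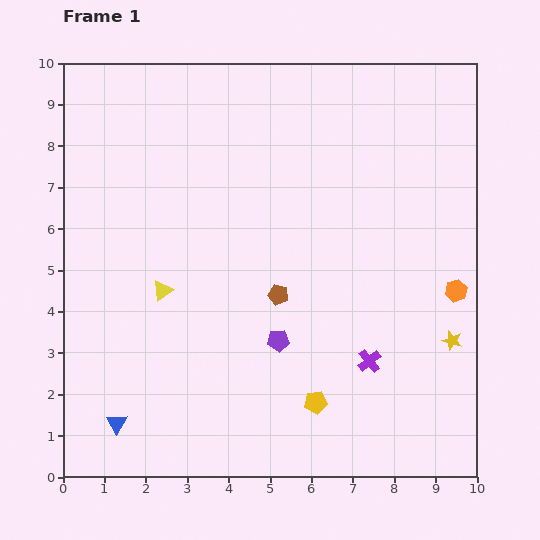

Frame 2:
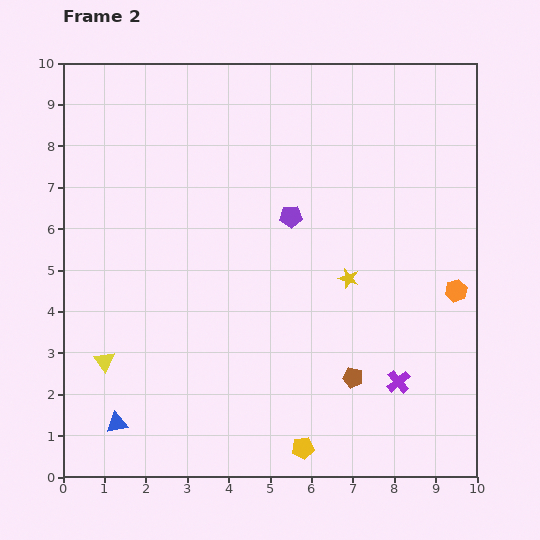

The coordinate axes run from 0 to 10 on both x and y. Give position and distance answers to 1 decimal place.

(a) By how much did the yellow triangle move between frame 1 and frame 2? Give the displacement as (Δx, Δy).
(-1.4, -1.7)

The yellow triangle was at (2.4, 4.5) in frame 1 and (1.0, 2.8) in frame 2.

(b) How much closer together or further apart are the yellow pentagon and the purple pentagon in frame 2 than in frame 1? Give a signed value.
+3.9

Distance in frame 1: 1.7. Distance in frame 2: 5.6.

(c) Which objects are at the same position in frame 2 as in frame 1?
the blue triangle, the orange hexagon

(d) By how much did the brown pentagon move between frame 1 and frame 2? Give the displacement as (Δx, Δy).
(1.8, -2.0)

The brown pentagon was at (5.2, 4.4) in frame 1 and (7.0, 2.4) in frame 2.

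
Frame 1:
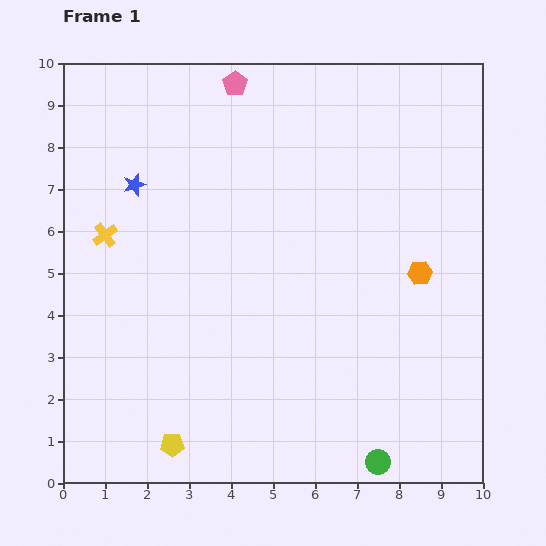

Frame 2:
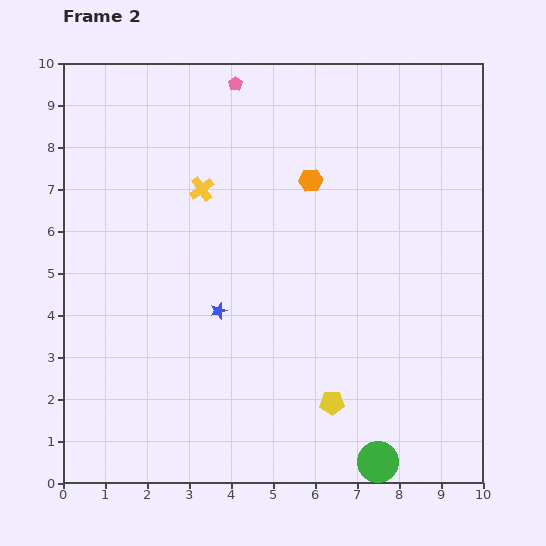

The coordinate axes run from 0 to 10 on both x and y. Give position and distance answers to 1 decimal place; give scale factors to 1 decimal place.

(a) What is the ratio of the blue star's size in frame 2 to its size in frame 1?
0.7×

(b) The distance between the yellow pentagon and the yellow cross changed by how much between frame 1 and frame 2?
+0.8

Distance in frame 1: 5.2. Distance in frame 2: 6.0.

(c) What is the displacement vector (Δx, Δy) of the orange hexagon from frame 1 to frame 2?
(-2.6, 2.2)

The orange hexagon was at (8.5, 5.0) in frame 1 and (5.9, 7.2) in frame 2.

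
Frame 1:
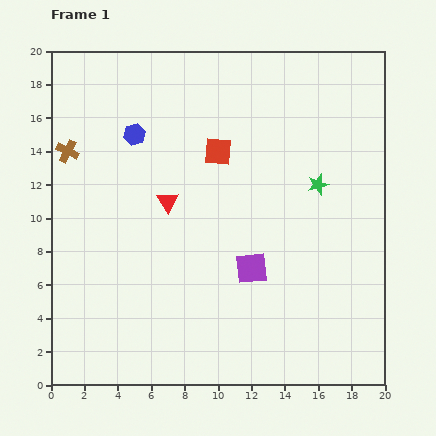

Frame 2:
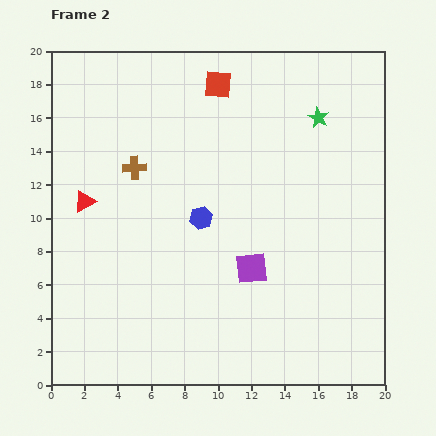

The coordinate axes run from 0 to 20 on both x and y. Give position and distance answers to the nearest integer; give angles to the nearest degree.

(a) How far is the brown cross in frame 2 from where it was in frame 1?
4

The brown cross moved from (1, 14) to (5, 13), a distance of √(4² + 1²) ≈ 4.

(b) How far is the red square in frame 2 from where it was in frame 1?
4

The red square moved from (10, 14) to (10, 18), a distance of √(0² + 4²) ≈ 4.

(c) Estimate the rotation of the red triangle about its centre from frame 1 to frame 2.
34° clockwise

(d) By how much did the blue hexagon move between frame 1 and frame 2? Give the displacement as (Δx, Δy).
(4, -5)

The blue hexagon was at (5, 15) in frame 1 and (9, 10) in frame 2.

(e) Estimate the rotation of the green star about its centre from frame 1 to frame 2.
28° counter-clockwise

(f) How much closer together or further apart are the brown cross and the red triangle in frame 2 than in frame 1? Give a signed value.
-3

Distance in frame 1: 7. Distance in frame 2: 4.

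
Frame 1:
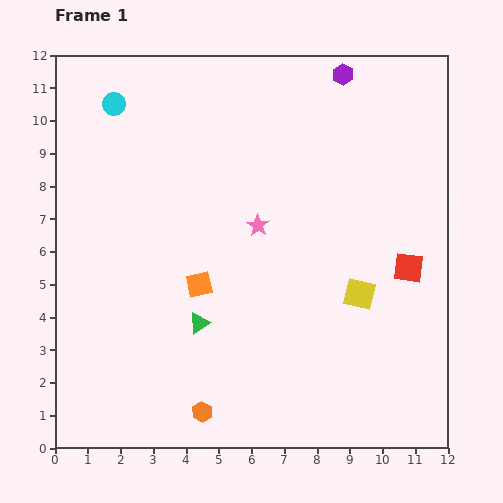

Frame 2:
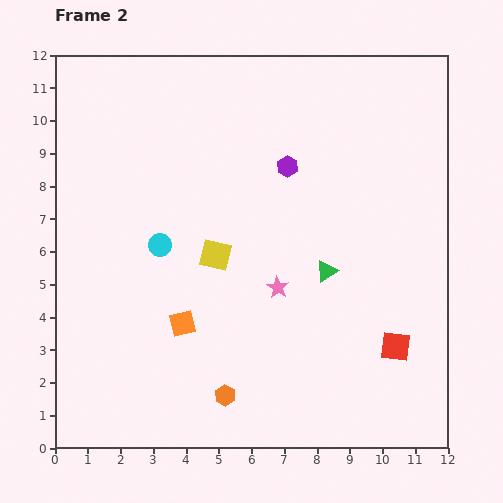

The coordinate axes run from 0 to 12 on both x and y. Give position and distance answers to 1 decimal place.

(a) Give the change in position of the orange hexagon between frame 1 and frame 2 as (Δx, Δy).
(0.7, 0.5)

The orange hexagon was at (4.5, 1.1) in frame 1 and (5.2, 1.6) in frame 2.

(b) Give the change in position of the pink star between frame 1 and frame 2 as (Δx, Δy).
(0.6, -1.9)

The pink star was at (6.2, 6.8) in frame 1 and (6.8, 4.9) in frame 2.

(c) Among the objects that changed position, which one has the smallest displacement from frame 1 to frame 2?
the orange hexagon

(moved 0.9)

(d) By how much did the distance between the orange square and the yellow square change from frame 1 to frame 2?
-2.6

Distance in frame 1: 4.9. Distance in frame 2: 2.3.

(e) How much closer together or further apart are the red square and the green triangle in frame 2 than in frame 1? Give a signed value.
-3.5

Distance in frame 1: 6.6. Distance in frame 2: 3.1.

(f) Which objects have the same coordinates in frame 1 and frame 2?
none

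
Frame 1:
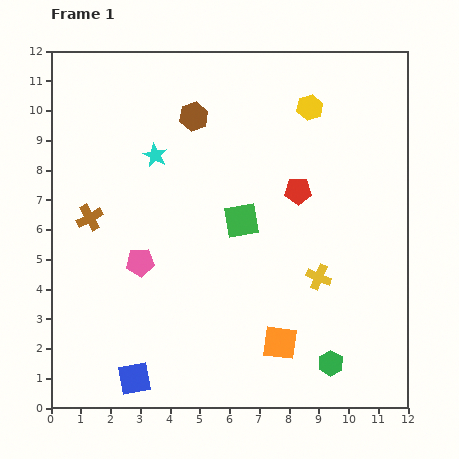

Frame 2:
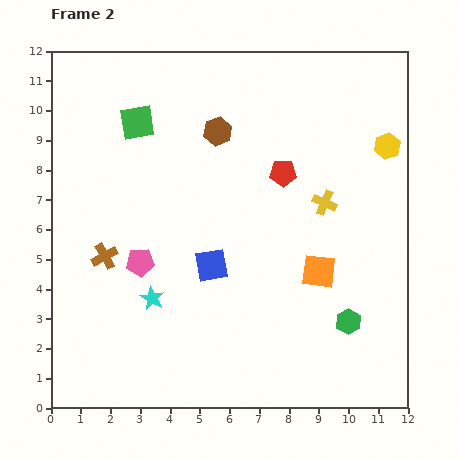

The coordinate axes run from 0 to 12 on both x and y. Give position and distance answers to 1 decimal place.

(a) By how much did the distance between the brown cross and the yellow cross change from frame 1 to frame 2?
-0.4

Distance in frame 1: 8.0. Distance in frame 2: 7.6.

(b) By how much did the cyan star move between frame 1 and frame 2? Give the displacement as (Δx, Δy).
(-0.1, -4.8)

The cyan star was at (3.5, 8.5) in frame 1 and (3.4, 3.7) in frame 2.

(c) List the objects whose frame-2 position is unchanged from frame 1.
the pink pentagon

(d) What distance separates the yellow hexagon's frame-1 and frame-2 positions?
2.9

The yellow hexagon moved from (8.7, 10.1) to (11.3, 8.8), a distance of √(2.6² + 1.3²) ≈ 2.9.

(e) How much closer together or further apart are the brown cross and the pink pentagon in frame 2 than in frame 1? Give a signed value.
-1.1

Distance in frame 1: 2.3. Distance in frame 2: 1.2.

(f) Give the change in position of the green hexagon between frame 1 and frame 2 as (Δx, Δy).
(0.6, 1.4)

The green hexagon was at (9.4, 1.5) in frame 1 and (10.0, 2.9) in frame 2.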